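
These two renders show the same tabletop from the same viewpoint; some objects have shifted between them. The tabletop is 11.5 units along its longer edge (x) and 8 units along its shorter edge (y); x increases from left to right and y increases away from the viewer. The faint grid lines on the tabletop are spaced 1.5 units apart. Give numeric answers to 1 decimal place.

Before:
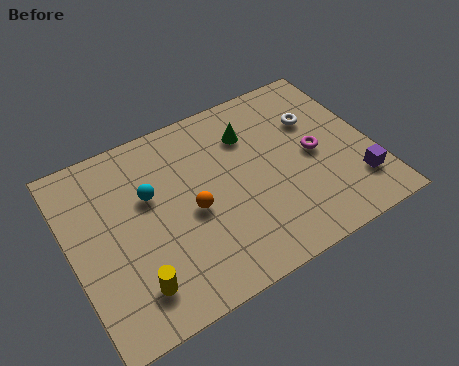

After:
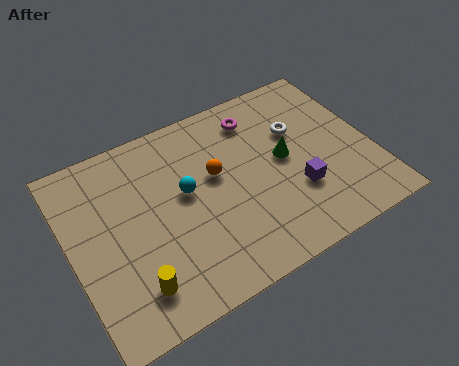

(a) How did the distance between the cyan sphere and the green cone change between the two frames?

-0.3

Before: roughly 4.1 units apart; after: 3.8. That's 0.3 units closer together.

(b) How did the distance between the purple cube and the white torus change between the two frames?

-1.0

Before: roughly 3.6 units apart; after: 2.6. That's 1.0 units closer together.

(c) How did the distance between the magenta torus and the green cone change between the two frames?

-0.6

Before: roughly 3.0 units apart; after: 2.4. That's 0.6 units closer together.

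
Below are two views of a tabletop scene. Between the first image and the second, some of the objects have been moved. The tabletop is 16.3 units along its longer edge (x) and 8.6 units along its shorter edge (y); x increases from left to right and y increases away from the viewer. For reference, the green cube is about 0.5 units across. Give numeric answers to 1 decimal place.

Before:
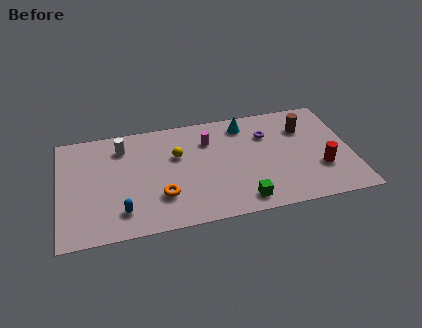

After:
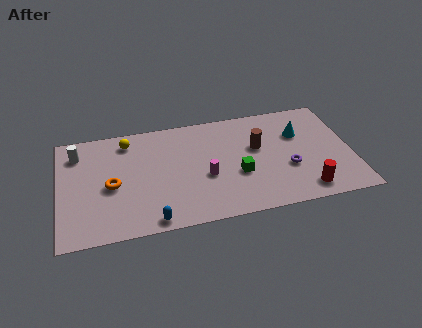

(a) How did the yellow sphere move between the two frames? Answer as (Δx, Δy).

(-2.7, 1.7)

The yellow sphere started near (6.6, 5.5) and ended near (3.9, 7.2).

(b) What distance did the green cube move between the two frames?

2.1

From (10.0, 1.2) to (9.9, 3.3), the green cube covered √(0.1² + 2.1²) ≈ 2.1 units.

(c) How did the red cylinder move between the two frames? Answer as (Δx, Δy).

(-1.0, -1.5)

From the two frames, the red cylinder sits at roughly (14.5, 2.8) before and (13.5, 1.3) after.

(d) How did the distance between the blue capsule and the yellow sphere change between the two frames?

+1.6

They were about 4.9 units apart before and 6.5 after — 1.6 units further apart.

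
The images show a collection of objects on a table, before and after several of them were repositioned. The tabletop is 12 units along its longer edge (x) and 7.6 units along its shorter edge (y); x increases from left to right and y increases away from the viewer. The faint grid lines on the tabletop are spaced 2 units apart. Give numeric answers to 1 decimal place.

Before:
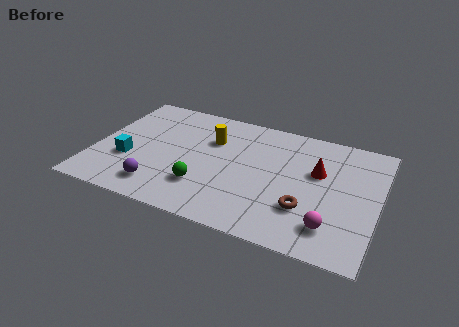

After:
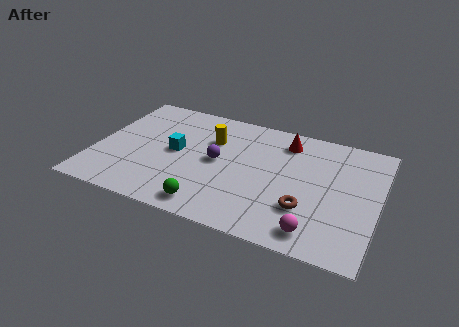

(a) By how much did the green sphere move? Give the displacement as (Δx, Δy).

(0.4, -1.1)

The green sphere was at about (4.8, 2.1) and moved to about (5.2, 1.0).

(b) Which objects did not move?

the brown torus and the yellow cylinder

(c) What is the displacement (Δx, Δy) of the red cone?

(-1.5, 1.5)

The red cone started near (9.4, 4.7) and ended near (7.9, 6.2).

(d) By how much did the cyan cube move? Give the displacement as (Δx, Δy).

(1.9, 1.2)

From the two frames, the cyan cube sits at roughly (1.5, 2.7) before and (3.4, 3.9) after.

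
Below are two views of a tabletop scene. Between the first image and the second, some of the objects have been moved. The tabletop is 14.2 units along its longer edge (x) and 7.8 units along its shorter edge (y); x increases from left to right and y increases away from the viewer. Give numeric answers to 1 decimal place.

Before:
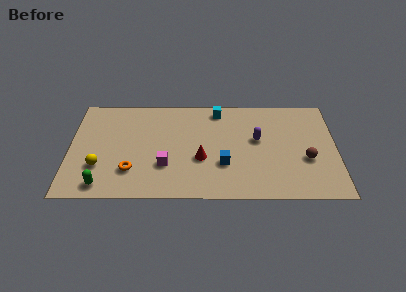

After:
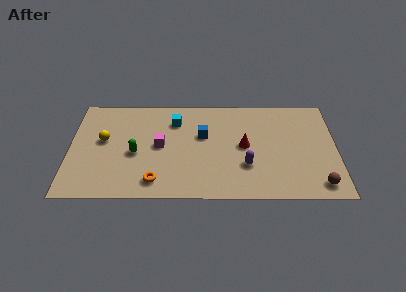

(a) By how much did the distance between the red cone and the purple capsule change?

-1.9

Before: roughly 3.4 units apart; after: 1.5. That's 1.9 units closer together.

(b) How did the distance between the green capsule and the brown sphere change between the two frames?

-1.0

The distance was about 11.0 in the first image and 10.0 in the second, so they moved 1.0 units closer together.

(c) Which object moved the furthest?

the green capsule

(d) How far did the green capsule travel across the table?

2.9

From (1.8, 1.0) to (3.5, 3.4), the green capsule covered √(1.7² + 2.4²) ≈ 2.9 units.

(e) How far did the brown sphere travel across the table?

2.0

The brown sphere moved from about (12.6, 3.0) to (13.2, 1.1), a distance of √(0.6² + 1.9²) ≈ 2.0.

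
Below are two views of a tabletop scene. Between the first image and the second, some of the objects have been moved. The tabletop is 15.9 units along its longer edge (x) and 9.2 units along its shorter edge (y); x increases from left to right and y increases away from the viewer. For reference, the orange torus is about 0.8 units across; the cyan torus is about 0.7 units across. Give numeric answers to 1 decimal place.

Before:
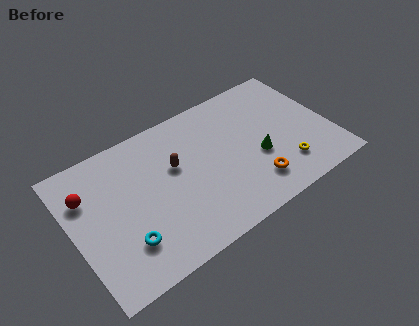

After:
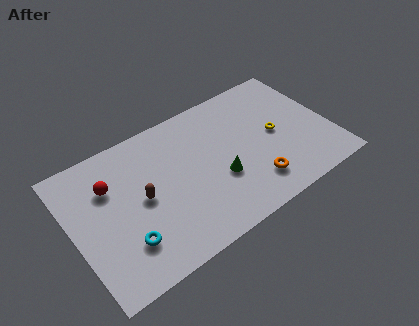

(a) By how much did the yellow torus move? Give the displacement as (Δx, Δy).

(-0.1, 2.5)

The yellow torus started near (12.7, 2.1) and ended near (12.6, 4.6).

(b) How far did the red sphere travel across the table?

1.4

From (1.1, 6.5) to (2.5, 6.4), the red sphere covered √(1.4² + 0.1²) ≈ 1.4 units.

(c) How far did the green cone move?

2.5

From (11.3, 3.6) to (8.8, 3.4), the green cone covered √(2.5² + 0.2²) ≈ 2.5 units.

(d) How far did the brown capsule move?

2.4

The brown capsule moved from about (6.4, 5.6) to (4.2, 4.6), a distance of √(2.2² + 1.0²) ≈ 2.4.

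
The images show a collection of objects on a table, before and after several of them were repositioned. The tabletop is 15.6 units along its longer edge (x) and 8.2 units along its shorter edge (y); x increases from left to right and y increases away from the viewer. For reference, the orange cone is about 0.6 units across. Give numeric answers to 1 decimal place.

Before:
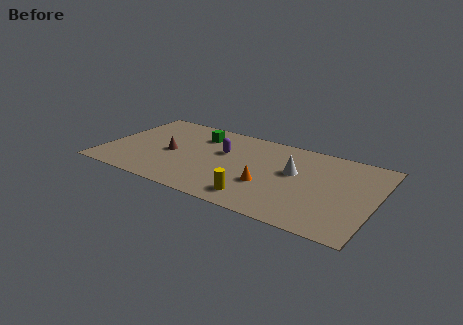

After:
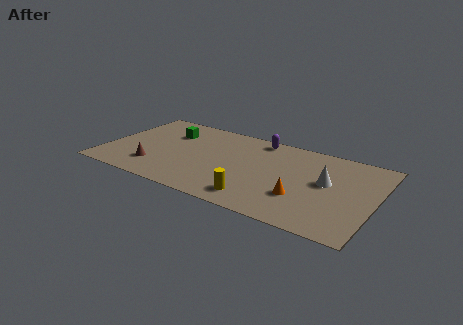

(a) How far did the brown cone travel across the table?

1.9

From (3.8, 3.8) to (3.1, 2.0), the brown cone covered √(0.7² + 1.8²) ≈ 1.9 units.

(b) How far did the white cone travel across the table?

1.9

The white cone moved from about (10.9, 4.8) to (12.8, 4.6), a distance of √(1.9² + 0.2²) ≈ 1.9.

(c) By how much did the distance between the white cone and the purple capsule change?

+0.9

The distance was about 4.2 in the first image and 5.1 in the second, so they moved 0.9 units further apart.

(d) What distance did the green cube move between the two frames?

1.7

From (5.1, 6.3) to (3.4, 5.9), the green cube covered √(1.7² + 0.4²) ≈ 1.7 units.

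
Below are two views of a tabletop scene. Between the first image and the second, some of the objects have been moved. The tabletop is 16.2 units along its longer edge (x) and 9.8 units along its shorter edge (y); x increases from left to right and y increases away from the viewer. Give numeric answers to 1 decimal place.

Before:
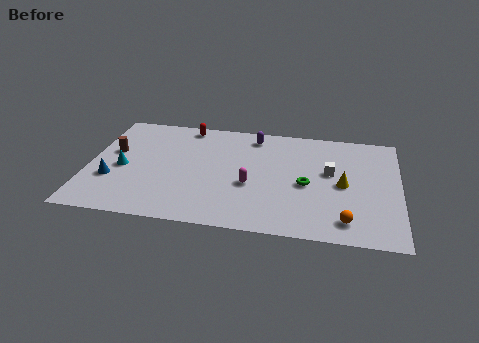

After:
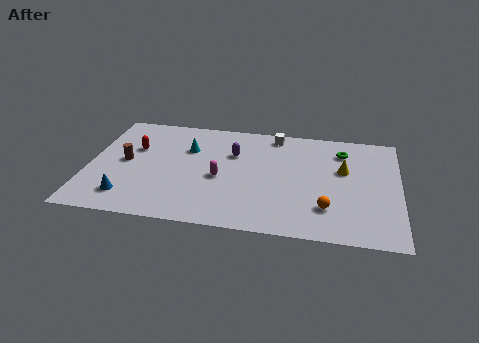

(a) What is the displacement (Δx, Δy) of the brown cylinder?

(0.7, -0.8)

From the two frames, the brown cylinder sits at roughly (1.2, 5.8) before and (1.9, 5.0) after.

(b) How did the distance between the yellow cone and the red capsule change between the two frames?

+1.7

The distance was about 9.3 in the first image and 11.0 in the second, so they moved 1.7 units further apart.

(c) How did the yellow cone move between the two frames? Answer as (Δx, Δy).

(0.0, 1.3)

The yellow cone started near (13.3, 4.7) and ended near (13.3, 6.0).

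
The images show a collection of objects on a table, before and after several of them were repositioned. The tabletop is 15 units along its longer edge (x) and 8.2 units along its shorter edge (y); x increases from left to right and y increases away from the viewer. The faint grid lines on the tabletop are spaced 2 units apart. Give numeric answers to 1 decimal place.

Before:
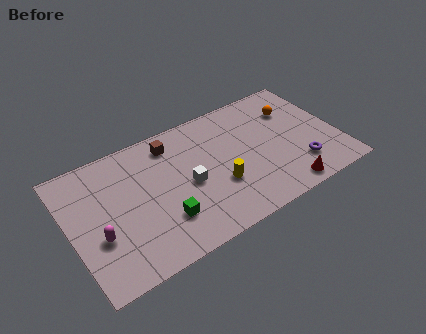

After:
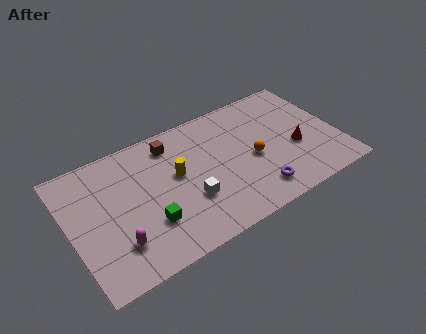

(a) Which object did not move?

the brown cube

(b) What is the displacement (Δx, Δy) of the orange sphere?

(-2.7, -2.2)

The orange sphere started near (12.9, 5.9) and ended near (10.2, 3.7).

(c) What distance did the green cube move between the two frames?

0.8

From (4.9, 2.3) to (4.1, 2.5), the green cube covered √(0.8² + 0.2²) ≈ 0.8 units.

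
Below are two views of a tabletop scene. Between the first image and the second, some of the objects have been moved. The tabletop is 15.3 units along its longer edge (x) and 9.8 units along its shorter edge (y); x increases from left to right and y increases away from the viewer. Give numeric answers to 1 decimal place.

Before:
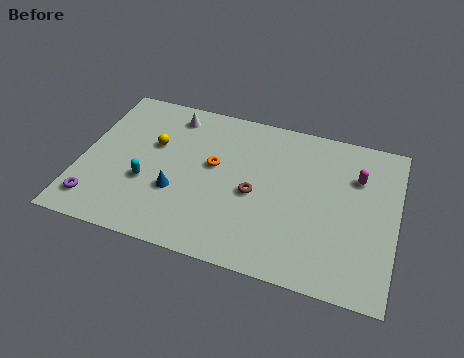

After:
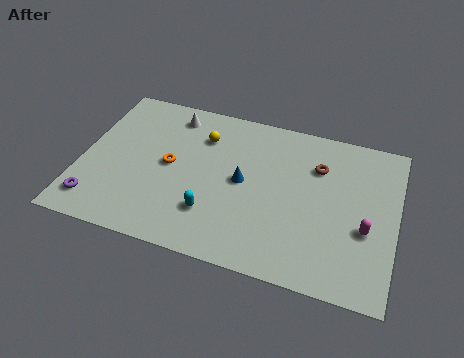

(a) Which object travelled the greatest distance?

the brown torus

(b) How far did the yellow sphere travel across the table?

2.6

The yellow sphere moved from about (3.4, 6.1) to (5.7, 7.3), a distance of √(2.3² + 1.2²) ≈ 2.6.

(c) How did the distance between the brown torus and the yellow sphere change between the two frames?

+0.3

They were about 5.4 units apart before and 5.7 after — 0.3 units further apart.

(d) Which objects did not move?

the purple torus and the white cone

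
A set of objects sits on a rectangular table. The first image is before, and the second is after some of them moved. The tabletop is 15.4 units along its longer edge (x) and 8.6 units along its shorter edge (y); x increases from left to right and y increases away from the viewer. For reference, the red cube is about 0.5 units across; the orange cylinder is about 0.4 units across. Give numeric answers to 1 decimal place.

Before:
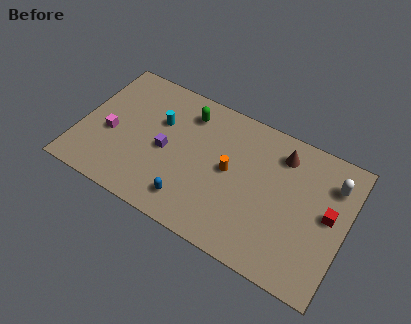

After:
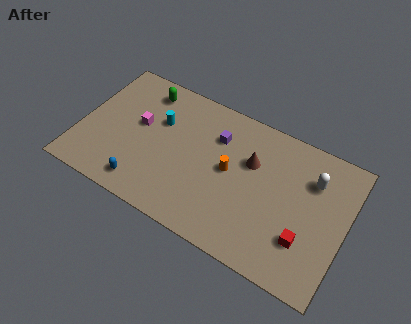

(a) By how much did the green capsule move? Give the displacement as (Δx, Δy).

(-2.6, 0.3)

From the two frames, the green capsule sits at roughly (5.9, 6.9) before and (3.3, 7.2) after.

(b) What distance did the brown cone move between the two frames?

2.1

The brown cone moved from about (11.4, 6.9) to (9.8, 5.6), a distance of √(1.6² + 1.3²) ≈ 2.1.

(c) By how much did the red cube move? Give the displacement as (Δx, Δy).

(-1.1, -2.1)

The red cube started near (14.4, 4.6) and ended near (13.3, 2.5).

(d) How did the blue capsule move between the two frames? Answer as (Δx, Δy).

(-2.7, -0.3)

The blue capsule started near (6.8, 1.6) and ended near (4.1, 1.3).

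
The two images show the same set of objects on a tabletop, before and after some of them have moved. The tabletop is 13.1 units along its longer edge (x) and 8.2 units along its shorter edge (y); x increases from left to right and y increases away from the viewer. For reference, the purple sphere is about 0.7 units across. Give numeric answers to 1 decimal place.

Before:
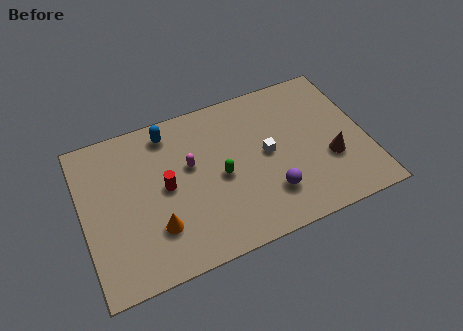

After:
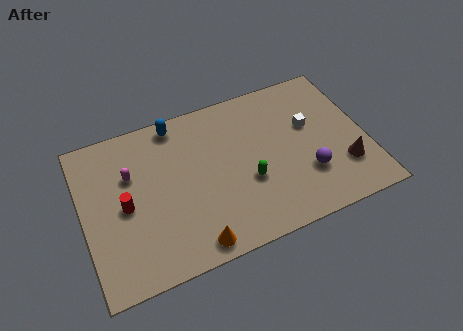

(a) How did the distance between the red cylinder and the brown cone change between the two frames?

+2.5

The distance was about 7.6 in the first image and 10.1 in the second, so they moved 2.5 units further apart.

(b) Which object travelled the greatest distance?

the magenta capsule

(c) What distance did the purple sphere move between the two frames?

1.8

The purple sphere moved from about (8.4, 2.1) to (10.2, 2.5), a distance of √(1.8² + 0.4²) ≈ 1.8.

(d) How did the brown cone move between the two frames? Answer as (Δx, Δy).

(0.6, -0.6)

From the two frames, the brown cone sits at roughly (11.3, 2.9) before and (11.9, 2.3) after.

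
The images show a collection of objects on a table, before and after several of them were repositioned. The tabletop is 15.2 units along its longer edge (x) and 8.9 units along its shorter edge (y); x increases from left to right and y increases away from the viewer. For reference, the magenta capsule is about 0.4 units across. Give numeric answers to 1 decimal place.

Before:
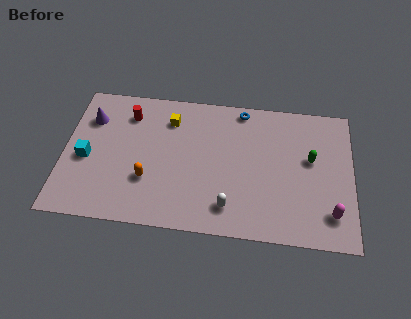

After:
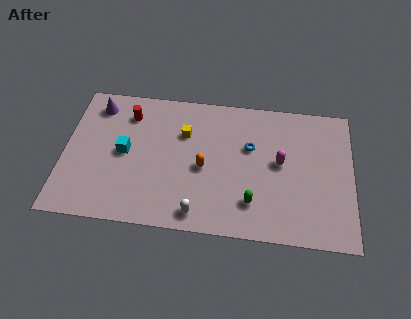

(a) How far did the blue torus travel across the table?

2.5

The blue torus was near (9.3, 8.0) before and (9.8, 5.6) after, so it travelled √(0.5² + 2.4²) ≈ 2.5 units.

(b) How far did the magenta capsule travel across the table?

4.0

From (14.1, 1.9) to (11.4, 4.8), the magenta capsule covered √(2.7² + 2.9²) ≈ 4.0 units.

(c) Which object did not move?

the red cylinder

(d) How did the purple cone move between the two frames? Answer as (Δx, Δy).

(0.3, 0.9)

The purple cone was at about (1.3, 6.5) and moved to about (1.6, 7.4).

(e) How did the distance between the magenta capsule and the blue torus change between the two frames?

-6.0

Before: roughly 7.8 units apart; after: 1.8. That's 6.0 units closer together.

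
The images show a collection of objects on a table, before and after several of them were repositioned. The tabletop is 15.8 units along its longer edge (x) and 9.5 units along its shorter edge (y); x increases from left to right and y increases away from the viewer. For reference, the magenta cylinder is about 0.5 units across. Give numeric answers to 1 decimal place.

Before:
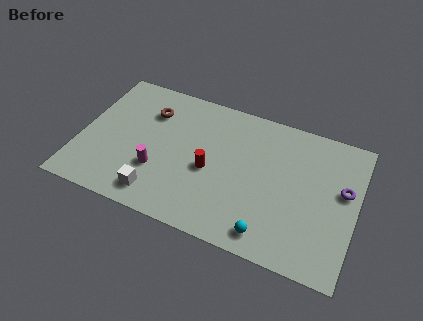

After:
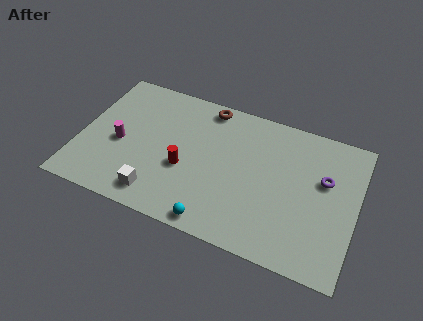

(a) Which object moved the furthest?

the brown torus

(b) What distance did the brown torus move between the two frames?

3.5

The brown torus moved from about (3.7, 7.0) to (6.9, 8.5), a distance of √(3.2² + 1.5²) ≈ 3.5.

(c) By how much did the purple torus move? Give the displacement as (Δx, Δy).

(-1.1, 0.3)

The purple torus was at about (15.0, 5.6) and moved to about (13.9, 5.9).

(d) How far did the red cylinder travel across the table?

1.5

From (7.5, 4.2) to (6.1, 3.8), the red cylinder covered √(1.4² + 0.4²) ≈ 1.5 units.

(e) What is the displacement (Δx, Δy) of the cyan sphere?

(-3.0, -0.4)

The cyan sphere started near (11.2, 1.3) and ended near (8.2, 0.9).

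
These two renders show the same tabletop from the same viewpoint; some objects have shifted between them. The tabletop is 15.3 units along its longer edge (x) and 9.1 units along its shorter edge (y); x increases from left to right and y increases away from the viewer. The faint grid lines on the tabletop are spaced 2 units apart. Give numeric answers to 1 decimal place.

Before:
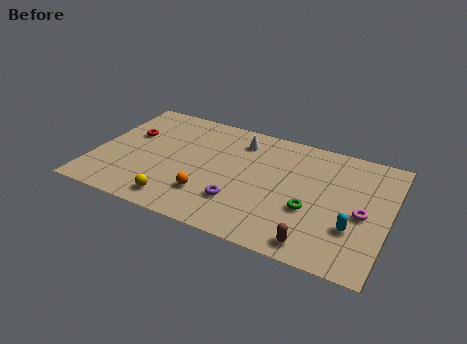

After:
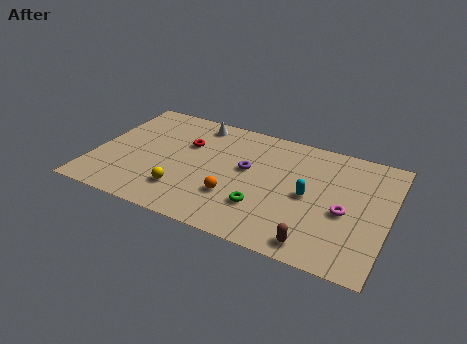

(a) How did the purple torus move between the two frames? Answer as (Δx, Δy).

(0.1, 2.7)

The purple torus was at about (7.8, 2.5) and moved to about (7.9, 5.2).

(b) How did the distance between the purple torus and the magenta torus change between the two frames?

-1.0

The distance was about 6.4 in the first image and 5.4 in the second, so they moved 1.0 units closer together.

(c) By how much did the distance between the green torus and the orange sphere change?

-3.8

They were about 5.3 units apart before and 1.5 after — 3.8 units closer together.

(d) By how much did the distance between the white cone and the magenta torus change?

+1.7

Before: roughly 7.4 units apart; after: 9.1. That's 1.7 units further apart.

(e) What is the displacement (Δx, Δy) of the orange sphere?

(1.3, 0.4)

From the two frames, the orange sphere sits at roughly (6.2, 2.4) before and (7.5, 2.8) after.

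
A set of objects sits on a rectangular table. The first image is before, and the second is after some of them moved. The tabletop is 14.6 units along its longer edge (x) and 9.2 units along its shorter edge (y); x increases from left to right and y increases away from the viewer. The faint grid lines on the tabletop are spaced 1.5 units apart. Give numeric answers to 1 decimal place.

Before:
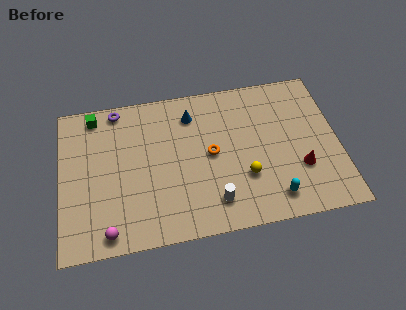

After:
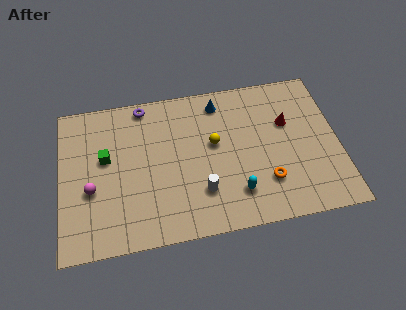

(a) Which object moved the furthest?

the orange torus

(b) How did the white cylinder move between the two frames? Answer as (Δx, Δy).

(-0.6, 0.7)

The white cylinder was at about (7.9, 1.8) and moved to about (7.3, 2.5).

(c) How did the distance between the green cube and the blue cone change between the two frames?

+1.4

The distance was about 5.2 in the first image and 6.6 in the second, so they moved 1.4 units further apart.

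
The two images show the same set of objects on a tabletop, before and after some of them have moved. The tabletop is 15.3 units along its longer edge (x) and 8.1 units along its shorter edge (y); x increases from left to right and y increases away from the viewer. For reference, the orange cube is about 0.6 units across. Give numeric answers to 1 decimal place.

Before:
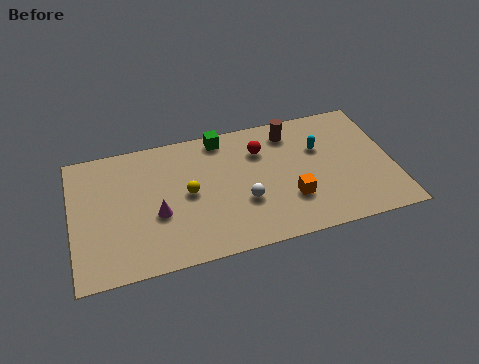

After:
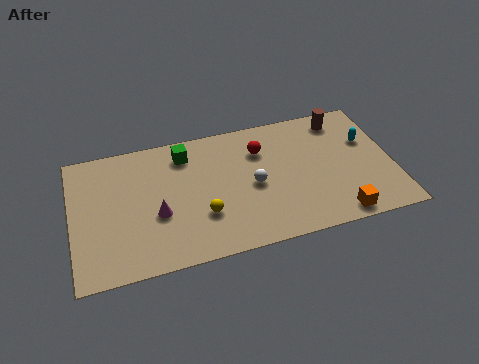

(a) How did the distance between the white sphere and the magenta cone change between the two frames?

+0.5

They were about 4.1 units apart before and 4.6 after — 0.5 units further apart.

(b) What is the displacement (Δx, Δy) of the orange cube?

(2.1, -1.6)

The orange cube started near (10.3, 2.5) and ended near (12.4, 0.9).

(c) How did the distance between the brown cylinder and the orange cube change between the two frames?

+1.8

The distance was about 4.2 in the first image and 6.0 in the second, so they moved 1.8 units further apart.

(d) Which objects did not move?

the red sphere and the magenta cone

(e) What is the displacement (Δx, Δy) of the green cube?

(-1.8, -0.6)

From the two frames, the green cube sits at roughly (7.3, 7.2) before and (5.5, 6.6) after.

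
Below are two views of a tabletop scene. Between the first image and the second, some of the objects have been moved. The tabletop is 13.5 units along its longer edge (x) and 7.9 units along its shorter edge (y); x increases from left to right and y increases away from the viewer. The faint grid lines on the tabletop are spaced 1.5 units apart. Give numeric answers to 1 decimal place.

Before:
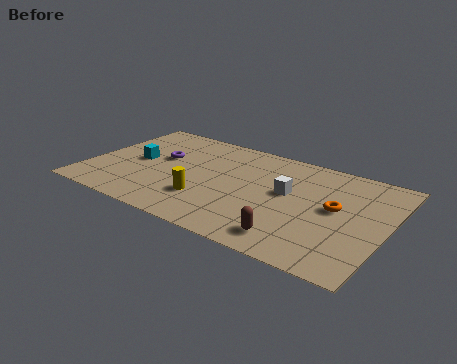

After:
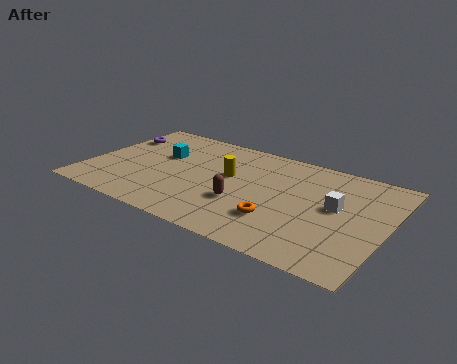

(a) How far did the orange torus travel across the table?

3.0

The orange torus moved from about (11.2, 4.3) to (8.9, 2.3), a distance of √(2.3² + 2.0²) ≈ 3.0.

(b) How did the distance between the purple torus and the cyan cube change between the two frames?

+1.2

They were about 1.2 units apart before and 2.4 after — 1.2 units further apart.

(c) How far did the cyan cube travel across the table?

1.3

The cyan cube was near (2.1, 4.0) before and (3.1, 4.9) after, so it travelled √(1.0² + 0.9²) ≈ 1.3 units.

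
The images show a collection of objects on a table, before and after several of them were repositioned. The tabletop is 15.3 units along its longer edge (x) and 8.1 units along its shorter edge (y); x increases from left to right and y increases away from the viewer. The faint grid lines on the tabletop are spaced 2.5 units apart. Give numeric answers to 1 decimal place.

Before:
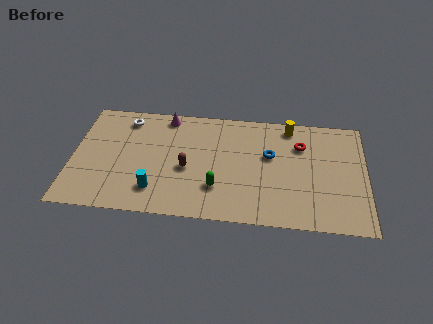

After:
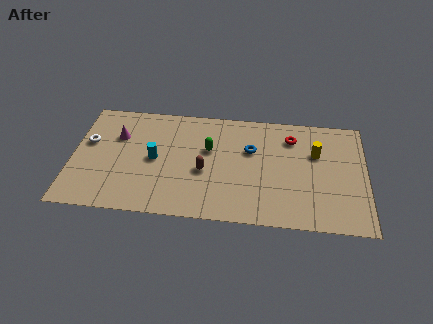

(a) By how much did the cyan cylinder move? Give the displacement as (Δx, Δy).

(-0.1, 2.2)

From the two frames, the cyan cylinder sits at roughly (4.4, 1.8) before and (4.3, 4.0) after.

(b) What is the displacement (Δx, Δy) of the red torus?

(-0.5, 0.5)

From the two frames, the red torus sits at roughly (11.9, 5.8) before and (11.4, 6.3) after.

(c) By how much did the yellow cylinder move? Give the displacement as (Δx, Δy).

(1.4, -1.8)

From the two frames, the yellow cylinder sits at roughly (11.3, 7.1) before and (12.7, 5.3) after.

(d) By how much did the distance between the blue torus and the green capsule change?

-1.5

Before: roughly 3.7 units apart; after: 2.2. That's 1.5 units closer together.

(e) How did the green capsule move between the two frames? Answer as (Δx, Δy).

(-0.5, 2.7)

The green capsule started near (7.6, 2.3) and ended near (7.1, 5.0).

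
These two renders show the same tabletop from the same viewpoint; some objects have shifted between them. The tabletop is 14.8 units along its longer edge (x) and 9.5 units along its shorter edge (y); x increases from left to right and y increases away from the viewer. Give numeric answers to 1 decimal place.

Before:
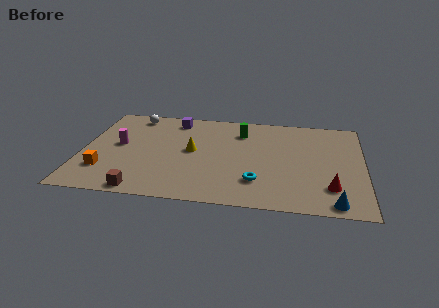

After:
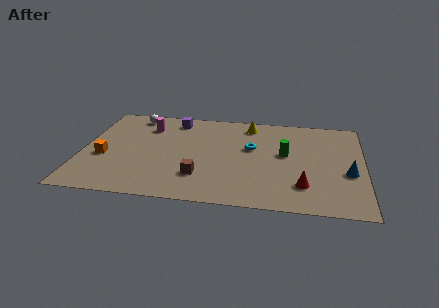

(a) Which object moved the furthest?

the yellow cone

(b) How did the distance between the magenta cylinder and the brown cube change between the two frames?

+1.0

They were about 4.6 units apart before and 5.6 after — 1.0 units further apart.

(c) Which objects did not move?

the purple cube and the white sphere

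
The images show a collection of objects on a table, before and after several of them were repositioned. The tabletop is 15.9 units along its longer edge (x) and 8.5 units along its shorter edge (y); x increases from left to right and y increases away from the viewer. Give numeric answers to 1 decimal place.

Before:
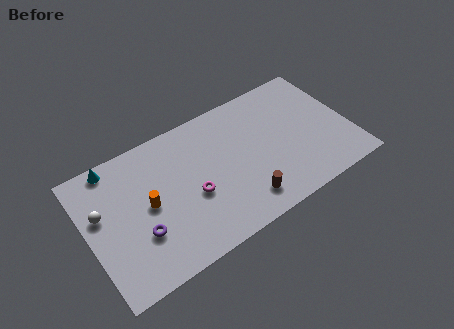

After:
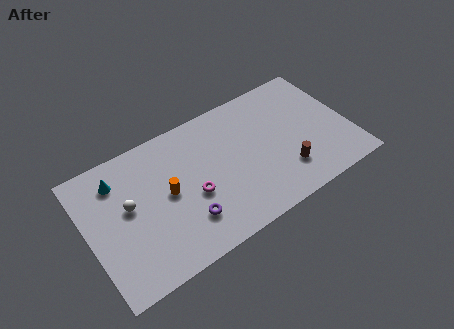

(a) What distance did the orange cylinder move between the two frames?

1.2

The orange cylinder moved from about (3.6, 4.3) to (4.8, 4.4), a distance of √(1.2² + 0.1²) ≈ 1.2.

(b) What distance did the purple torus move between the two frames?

2.8

The purple torus was near (2.9, 2.8) before and (5.6, 2.2) after, so it travelled √(2.7² + 0.6²) ≈ 2.8 units.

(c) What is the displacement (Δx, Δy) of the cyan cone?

(0.1, -1.0)

The cyan cone started near (2.0, 7.7) and ended near (2.1, 6.7).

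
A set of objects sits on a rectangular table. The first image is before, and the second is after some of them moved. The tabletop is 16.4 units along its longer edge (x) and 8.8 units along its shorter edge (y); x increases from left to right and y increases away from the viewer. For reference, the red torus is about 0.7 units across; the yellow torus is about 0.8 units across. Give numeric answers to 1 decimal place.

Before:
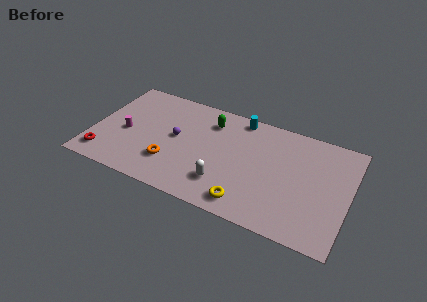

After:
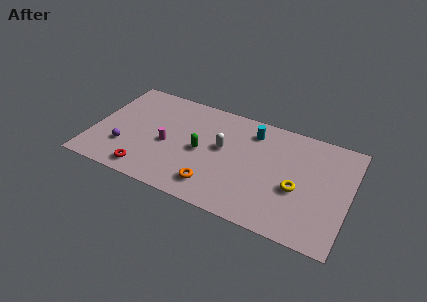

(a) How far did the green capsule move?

2.7

From (7.3, 6.9) to (7.0, 4.2), the green capsule covered √(0.3² + 2.7²) ≈ 2.7 units.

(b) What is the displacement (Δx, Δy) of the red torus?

(2.8, -0.3)

The red torus was at about (1.0, 1.5) and moved to about (3.8, 1.2).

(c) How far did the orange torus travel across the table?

3.0

The orange torus was near (5.2, 2.5) before and (8.1, 1.7) after, so it travelled √(2.9² + 0.8²) ≈ 3.0 units.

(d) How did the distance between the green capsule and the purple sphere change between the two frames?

+2.1

They were about 3.0 units apart before and 5.1 after — 2.1 units further apart.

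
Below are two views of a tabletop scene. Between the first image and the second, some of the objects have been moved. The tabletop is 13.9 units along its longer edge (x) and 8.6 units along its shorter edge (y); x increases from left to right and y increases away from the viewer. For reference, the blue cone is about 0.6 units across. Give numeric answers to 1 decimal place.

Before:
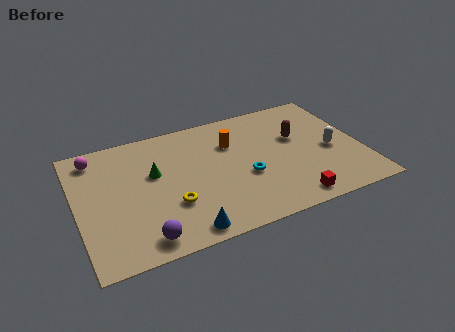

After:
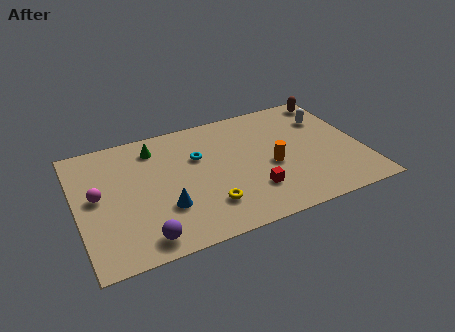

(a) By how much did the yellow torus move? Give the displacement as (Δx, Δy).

(1.7, -0.7)

The yellow torus started near (4.4, 2.8) and ended near (6.1, 2.1).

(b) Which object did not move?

the purple sphere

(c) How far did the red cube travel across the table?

2.1

The red cube was near (10.0, 1.0) before and (8.3, 2.3) after, so it travelled √(1.7² + 1.3²) ≈ 2.1 units.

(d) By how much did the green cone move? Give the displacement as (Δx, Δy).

(0.2, 1.8)

The green cone started near (3.8, 5.2) and ended near (4.0, 7.0).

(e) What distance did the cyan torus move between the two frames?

3.0

The cyan torus moved from about (8.1, 3.4) to (6.0, 5.6), a distance of √(2.1² + 2.2²) ≈ 3.0.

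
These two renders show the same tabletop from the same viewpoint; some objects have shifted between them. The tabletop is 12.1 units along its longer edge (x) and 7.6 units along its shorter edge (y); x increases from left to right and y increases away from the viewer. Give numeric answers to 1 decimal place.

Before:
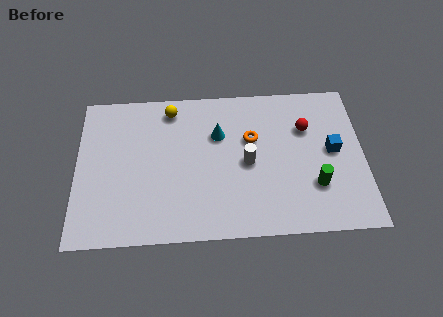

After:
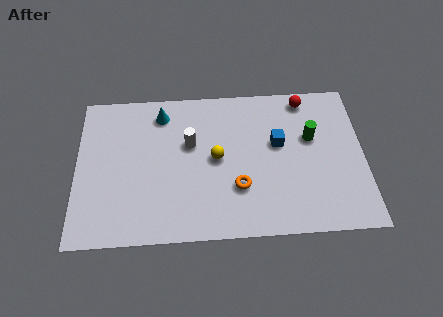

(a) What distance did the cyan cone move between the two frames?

2.7

The cyan cone was near (6.0, 5.1) before and (3.6, 6.3) after, so it travelled √(2.4² + 1.2²) ≈ 2.7 units.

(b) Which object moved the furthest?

the yellow sphere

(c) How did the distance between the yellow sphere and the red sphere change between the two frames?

-1.1

They were about 5.8 units apart before and 4.7 after — 1.1 units closer together.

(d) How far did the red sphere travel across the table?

1.5

The red sphere moved from about (9.7, 5.2) to (9.7, 6.7), a distance of √(0.0² + 1.5²) ≈ 1.5.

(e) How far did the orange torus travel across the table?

2.5

From (7.4, 4.8) to (6.8, 2.4), the orange torus covered √(0.6² + 2.4²) ≈ 2.5 units.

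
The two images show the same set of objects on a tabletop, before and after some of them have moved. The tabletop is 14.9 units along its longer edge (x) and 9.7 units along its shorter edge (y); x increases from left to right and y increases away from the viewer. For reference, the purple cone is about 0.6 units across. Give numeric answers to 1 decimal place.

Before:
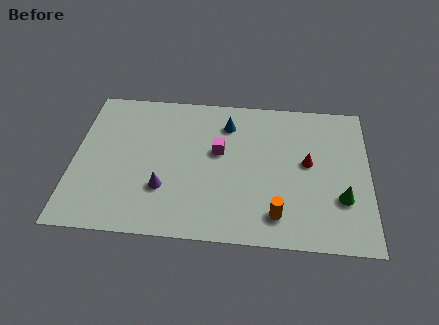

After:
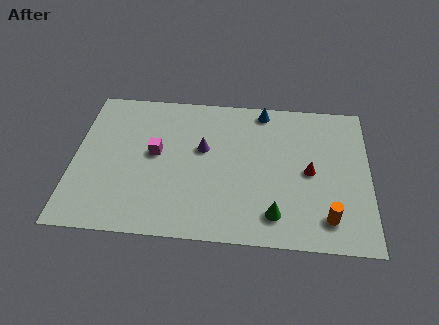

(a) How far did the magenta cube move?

3.2

The magenta cube was near (7.3, 5.7) before and (4.1, 5.3) after, so it travelled √(3.2² + 0.4²) ≈ 3.2 units.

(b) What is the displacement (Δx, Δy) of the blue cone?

(1.8, 1.1)

From the two frames, the blue cone sits at roughly (7.7, 7.6) before and (9.5, 8.7) after.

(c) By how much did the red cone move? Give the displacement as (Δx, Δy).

(0.1, -0.6)

The red cone started near (11.8, 5.3) and ended near (11.9, 4.7).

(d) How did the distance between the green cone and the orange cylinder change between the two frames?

-0.9

They were about 3.5 units apart before and 2.6 after — 0.9 units closer together.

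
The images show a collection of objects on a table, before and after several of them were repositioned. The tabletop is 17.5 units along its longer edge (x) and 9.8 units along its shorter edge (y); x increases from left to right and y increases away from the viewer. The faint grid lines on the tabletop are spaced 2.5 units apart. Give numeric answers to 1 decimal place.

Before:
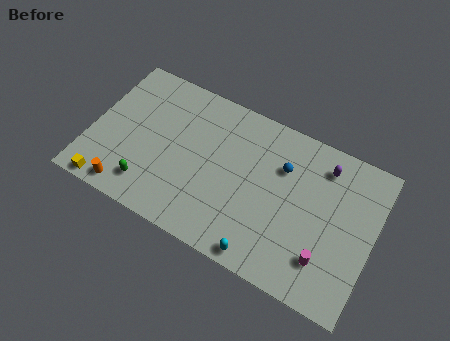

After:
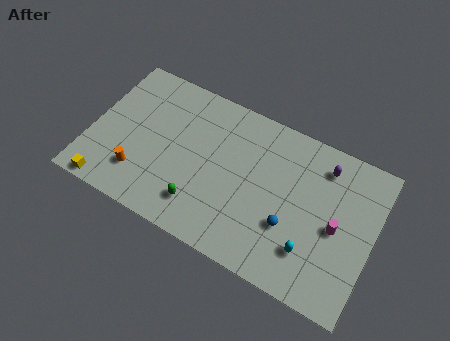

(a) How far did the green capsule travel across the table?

3.2

The green capsule moved from about (4.0, 1.9) to (7.2, 2.1), a distance of √(3.2² + 0.2²) ≈ 3.2.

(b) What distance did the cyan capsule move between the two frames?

3.1

The cyan capsule moved from about (11.3, 0.9) to (14.0, 2.5), a distance of √(2.7² + 1.6²) ≈ 3.1.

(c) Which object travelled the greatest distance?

the blue sphere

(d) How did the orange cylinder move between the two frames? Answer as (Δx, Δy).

(0.5, 1.3)

The orange cylinder started near (2.8, 1.1) and ended near (3.3, 2.4).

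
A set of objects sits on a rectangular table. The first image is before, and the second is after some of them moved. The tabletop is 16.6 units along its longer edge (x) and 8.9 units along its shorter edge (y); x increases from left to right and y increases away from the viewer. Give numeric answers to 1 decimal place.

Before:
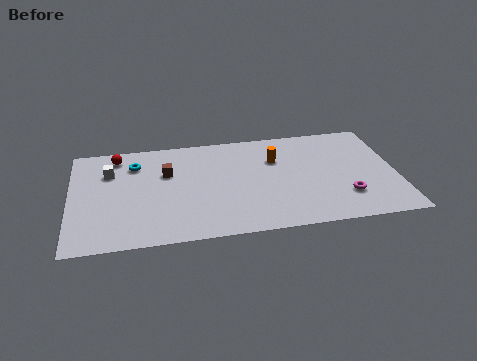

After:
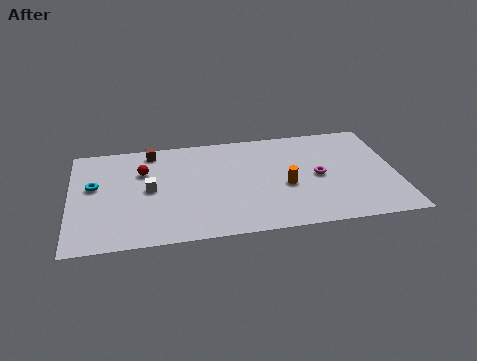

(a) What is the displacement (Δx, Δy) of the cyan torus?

(-2.1, -1.6)

From the two frames, the cyan torus sits at roughly (3.3, 6.8) before and (1.2, 5.2) after.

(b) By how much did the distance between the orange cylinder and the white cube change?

-1.6

Before: roughly 8.5 units apart; after: 6.9. That's 1.6 units closer together.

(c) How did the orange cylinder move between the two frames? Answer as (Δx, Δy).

(0.4, -2.4)

The orange cylinder was at about (10.5, 6.1) and moved to about (10.9, 3.7).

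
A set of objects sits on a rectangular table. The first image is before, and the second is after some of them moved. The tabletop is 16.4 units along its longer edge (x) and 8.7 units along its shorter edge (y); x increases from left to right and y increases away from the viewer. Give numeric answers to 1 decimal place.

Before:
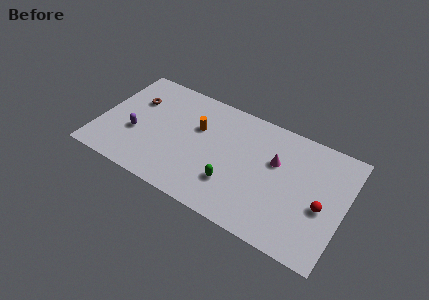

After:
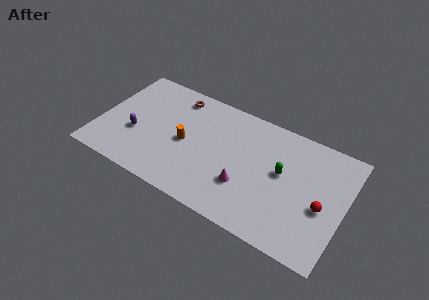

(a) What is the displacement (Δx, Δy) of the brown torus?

(2.6, 1.5)

The brown torus was at about (2.1, 5.9) and moved to about (4.7, 7.4).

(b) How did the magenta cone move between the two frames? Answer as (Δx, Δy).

(-1.7, -2.7)

The magenta cone started near (11.7, 5.5) and ended near (10.0, 2.8).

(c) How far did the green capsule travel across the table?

3.8

The green capsule was near (9.2, 2.5) before and (12.2, 4.9) after, so it travelled √(3.0² + 2.4²) ≈ 3.8 units.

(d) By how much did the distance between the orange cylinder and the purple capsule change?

-1.1

Before: roughly 4.5 units apart; after: 3.4. That's 1.1 units closer together.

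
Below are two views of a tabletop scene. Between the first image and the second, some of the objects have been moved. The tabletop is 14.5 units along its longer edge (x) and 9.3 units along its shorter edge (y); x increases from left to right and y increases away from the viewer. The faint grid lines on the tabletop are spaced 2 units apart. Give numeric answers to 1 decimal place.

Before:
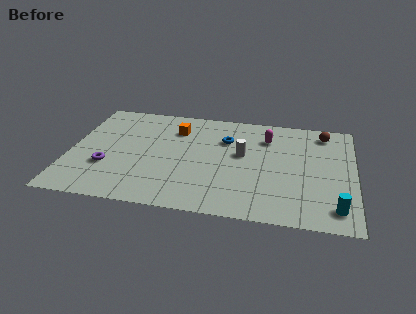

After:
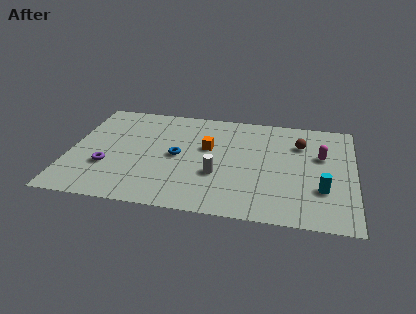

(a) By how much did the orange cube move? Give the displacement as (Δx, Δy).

(1.7, -1.4)

The orange cube was at about (5.3, 7.0) and moved to about (7.0, 5.6).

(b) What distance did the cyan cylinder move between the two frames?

1.6

From (13.6, 1.5) to (12.9, 2.9), the cyan cylinder covered √(0.7² + 1.4²) ≈ 1.6 units.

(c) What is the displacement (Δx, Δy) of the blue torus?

(-2.4, -1.9)

The blue torus started near (7.9, 6.5) and ended near (5.5, 4.6).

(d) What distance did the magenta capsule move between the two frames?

3.0

From (10.0, 7.0) to (12.8, 5.8), the magenta capsule covered √(2.8² + 1.2²) ≈ 3.0 units.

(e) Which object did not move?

the purple torus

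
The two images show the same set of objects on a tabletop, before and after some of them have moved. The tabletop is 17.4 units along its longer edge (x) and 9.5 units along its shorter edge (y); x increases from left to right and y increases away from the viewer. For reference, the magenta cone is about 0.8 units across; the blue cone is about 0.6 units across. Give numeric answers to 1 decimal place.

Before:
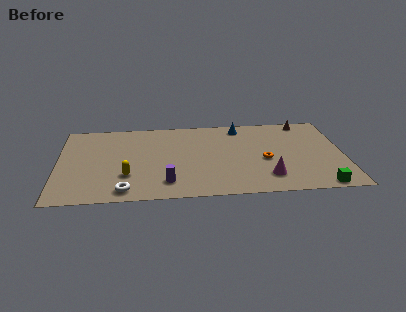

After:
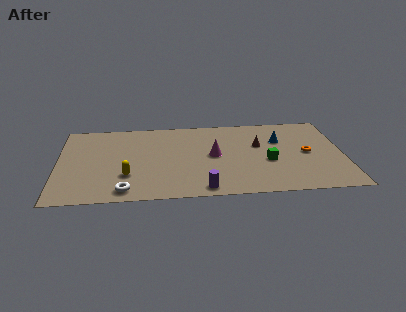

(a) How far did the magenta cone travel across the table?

4.3

The magenta cone was near (12.7, 2.1) before and (9.5, 4.9) after, so it travelled √(3.2² + 2.8²) ≈ 4.3 units.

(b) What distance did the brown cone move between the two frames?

3.9

The brown cone was near (15.2, 8.5) before and (12.3, 5.9) after, so it travelled √(2.9² + 2.6²) ≈ 3.9 units.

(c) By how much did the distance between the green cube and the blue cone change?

-6.1

Before: roughly 8.7 units apart; after: 2.6. That's 6.1 units closer together.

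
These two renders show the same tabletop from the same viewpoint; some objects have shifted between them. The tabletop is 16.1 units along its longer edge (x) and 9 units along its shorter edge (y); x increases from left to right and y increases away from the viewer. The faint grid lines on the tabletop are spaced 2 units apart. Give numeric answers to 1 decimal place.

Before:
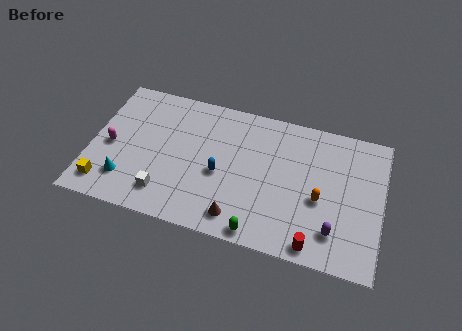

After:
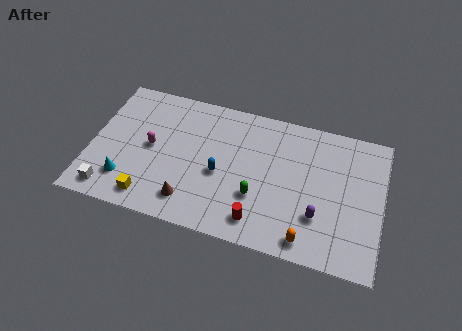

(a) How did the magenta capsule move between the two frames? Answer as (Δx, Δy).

(2.2, 0.5)

The magenta capsule started near (1.1, 4.1) and ended near (3.3, 4.6).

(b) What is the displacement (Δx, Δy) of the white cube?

(-3.0, -0.6)

The white cube was at about (4.3, 1.8) and moved to about (1.3, 1.2).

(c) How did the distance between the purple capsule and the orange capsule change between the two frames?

-0.3

The distance was about 2.0 in the first image and 1.7 in the second, so they moved 0.3 units closer together.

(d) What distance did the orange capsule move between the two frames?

2.7

From (12.7, 3.8) to (12.2, 1.1), the orange capsule covered √(0.5² + 2.7²) ≈ 2.7 units.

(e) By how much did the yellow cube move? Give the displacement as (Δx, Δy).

(2.5, -0.2)

The yellow cube started near (1.0, 1.5) and ended near (3.5, 1.3).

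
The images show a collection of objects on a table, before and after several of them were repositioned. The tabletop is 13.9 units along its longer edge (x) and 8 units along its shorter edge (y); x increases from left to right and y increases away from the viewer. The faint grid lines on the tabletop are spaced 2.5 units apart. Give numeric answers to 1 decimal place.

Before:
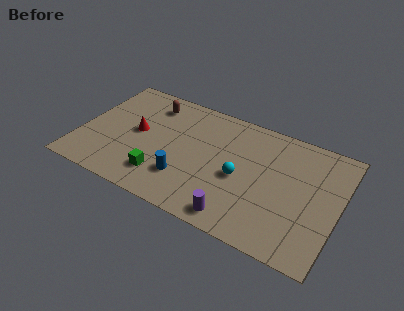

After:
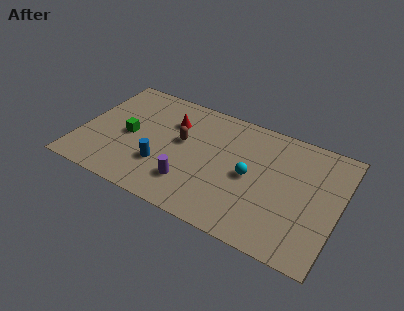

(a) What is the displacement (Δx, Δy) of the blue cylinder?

(-1.3, 0.3)

The blue cylinder was at about (5.9, 2.2) and moved to about (4.6, 2.5).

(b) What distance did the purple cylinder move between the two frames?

2.9

From (8.9, 1.0) to (6.2, 2.0), the purple cylinder covered √(2.7² + 1.0²) ≈ 2.9 units.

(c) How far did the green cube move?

2.9

From (4.7, 1.8) to (2.6, 3.8), the green cube covered √(2.1² + 2.0²) ≈ 2.9 units.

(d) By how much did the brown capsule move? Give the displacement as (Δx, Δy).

(2.0, -1.9)

The brown capsule was at about (3.4, 6.5) and moved to about (5.4, 4.6).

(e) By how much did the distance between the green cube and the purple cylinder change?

-0.3

The distance was about 4.3 in the first image and 4.0 in the second, so they moved 0.3 units closer together.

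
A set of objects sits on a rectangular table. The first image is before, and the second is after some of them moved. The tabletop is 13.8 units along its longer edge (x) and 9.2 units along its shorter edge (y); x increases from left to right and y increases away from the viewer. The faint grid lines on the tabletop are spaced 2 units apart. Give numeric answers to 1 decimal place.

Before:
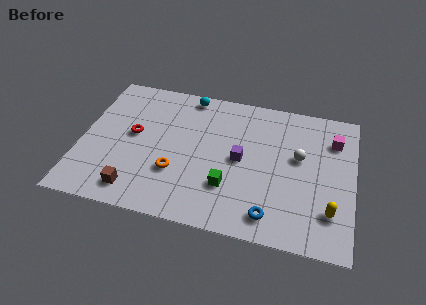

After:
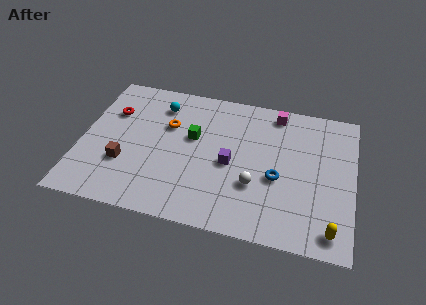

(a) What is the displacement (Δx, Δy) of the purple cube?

(-0.5, -0.4)

The purple cube was at about (8.1, 4.6) and moved to about (7.6, 4.2).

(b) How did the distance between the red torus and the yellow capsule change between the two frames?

+2.0

The distance was about 10.5 in the first image and 12.5 in the second, so they moved 2.0 units further apart.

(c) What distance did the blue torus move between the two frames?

2.4

The blue torus was near (9.8, 1.4) before and (10.0, 3.8) after, so it travelled √(0.2² + 2.4²) ≈ 2.4 units.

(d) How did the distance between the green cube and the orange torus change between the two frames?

-1.3

They were about 2.7 units apart before and 1.4 after — 1.3 units closer together.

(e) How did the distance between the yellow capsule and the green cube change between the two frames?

+3.3

The distance was about 5.1 in the first image and 8.4 in the second, so they moved 3.3 units further apart.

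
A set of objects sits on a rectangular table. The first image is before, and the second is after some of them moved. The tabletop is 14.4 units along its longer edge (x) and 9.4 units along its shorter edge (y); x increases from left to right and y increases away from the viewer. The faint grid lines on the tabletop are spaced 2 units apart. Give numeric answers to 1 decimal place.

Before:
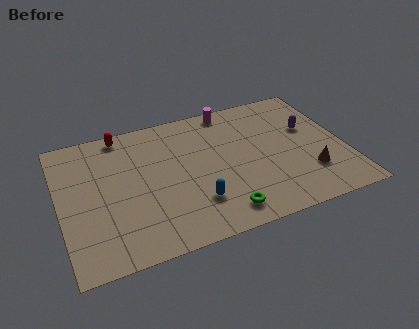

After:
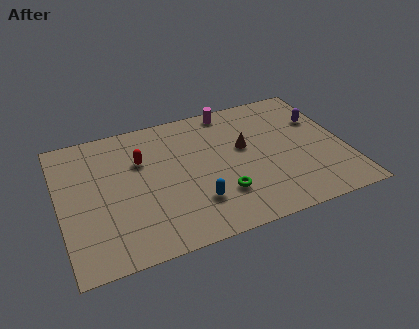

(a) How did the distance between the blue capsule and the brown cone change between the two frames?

-1.7

They were about 5.8 units apart before and 4.1 after — 1.7 units closer together.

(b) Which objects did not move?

the blue capsule and the magenta cylinder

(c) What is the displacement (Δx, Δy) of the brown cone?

(-3.0, 2.9)

The brown cone was at about (12.4, 2.6) and moved to about (9.4, 5.5).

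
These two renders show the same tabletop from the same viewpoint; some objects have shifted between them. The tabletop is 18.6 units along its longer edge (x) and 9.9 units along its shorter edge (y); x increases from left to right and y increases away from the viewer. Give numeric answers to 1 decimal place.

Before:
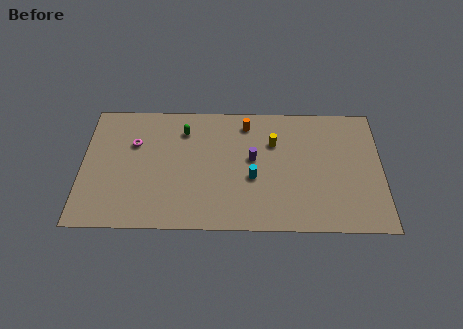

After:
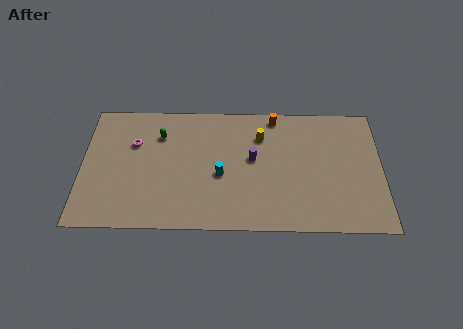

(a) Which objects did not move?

the purple cylinder and the magenta torus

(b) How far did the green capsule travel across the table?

1.6

The green capsule moved from about (6.3, 7.7) to (4.8, 7.3), a distance of √(1.5² + 0.4²) ≈ 1.6.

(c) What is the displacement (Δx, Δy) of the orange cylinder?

(1.8, 0.6)

From the two frames, the orange cylinder sits at roughly (10.2, 8.3) before and (12.0, 8.9) after.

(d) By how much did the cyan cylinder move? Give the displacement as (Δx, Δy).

(-2.0, 0.2)

The cyan cylinder started near (10.6, 4.0) and ended near (8.6, 4.2).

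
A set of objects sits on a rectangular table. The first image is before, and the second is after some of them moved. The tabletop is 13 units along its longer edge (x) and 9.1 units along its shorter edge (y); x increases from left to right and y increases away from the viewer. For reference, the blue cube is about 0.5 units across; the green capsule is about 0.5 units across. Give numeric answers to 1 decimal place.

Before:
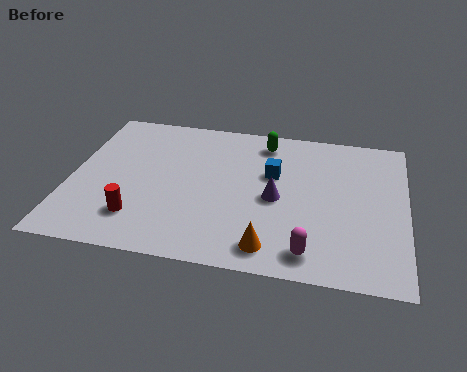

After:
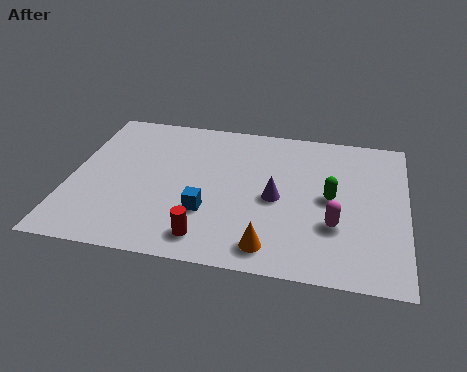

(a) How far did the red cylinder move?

2.8

From (2.8, 2.1) to (5.5, 1.4), the red cylinder covered √(2.7² + 0.7²) ≈ 2.8 units.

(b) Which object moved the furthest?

the green capsule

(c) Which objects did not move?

the orange cone and the purple cone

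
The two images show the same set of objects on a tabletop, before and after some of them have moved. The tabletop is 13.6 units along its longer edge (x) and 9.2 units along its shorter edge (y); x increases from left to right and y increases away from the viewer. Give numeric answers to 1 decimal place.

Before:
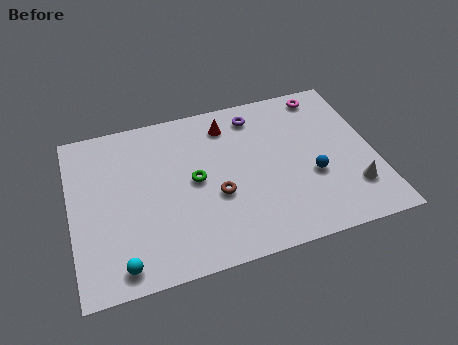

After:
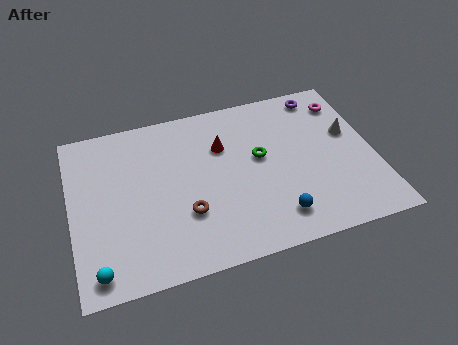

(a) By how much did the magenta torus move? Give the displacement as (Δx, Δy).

(0.9, -0.7)

From the two frames, the magenta torus sits at roughly (11.7, 8.1) before and (12.6, 7.4) after.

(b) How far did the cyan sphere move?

1.0

The cyan sphere moved from about (2.0, 1.1) to (1.0, 1.1), a distance of √(1.0² + 0.0²) ≈ 1.0.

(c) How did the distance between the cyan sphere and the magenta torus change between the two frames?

+1.2

Before: roughly 12.0 units apart; after: 13.2. That's 1.2 units further apart.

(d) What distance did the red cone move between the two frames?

1.2

The red cone moved from about (7.2, 7.5) to (6.9, 6.3), a distance of √(0.3² + 1.2²) ≈ 1.2.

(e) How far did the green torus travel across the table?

3.0

The green torus moved from about (5.5, 4.7) to (8.5, 5.2), a distance of √(3.0² + 0.5²) ≈ 3.0.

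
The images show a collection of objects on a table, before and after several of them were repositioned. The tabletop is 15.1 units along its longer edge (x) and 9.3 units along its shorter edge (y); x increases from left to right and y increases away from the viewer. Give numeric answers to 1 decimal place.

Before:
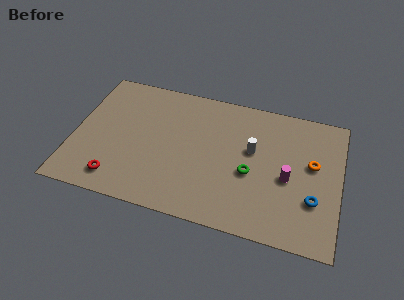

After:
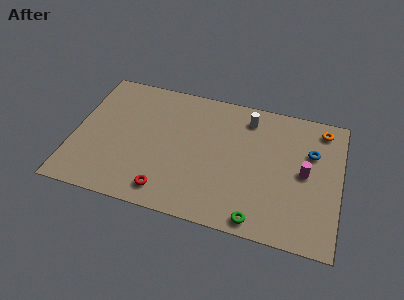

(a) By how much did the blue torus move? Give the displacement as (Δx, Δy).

(-0.3, 3.2)

The blue torus started near (13.7, 3.0) and ended near (13.4, 6.2).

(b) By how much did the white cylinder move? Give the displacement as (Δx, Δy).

(-0.4, 2.2)

From the two frames, the white cylinder sits at roughly (10.1, 5.5) before and (9.7, 7.7) after.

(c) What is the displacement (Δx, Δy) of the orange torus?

(0.4, 2.6)

The orange torus started near (13.5, 5.4) and ended near (13.9, 8.0).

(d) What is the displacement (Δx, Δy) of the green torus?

(0.6, -3.0)

The green torus started near (10.1, 3.9) and ended near (10.7, 0.9).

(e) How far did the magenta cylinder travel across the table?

1.1

The magenta cylinder moved from about (12.2, 4.1) to (13.1, 4.7), a distance of √(0.9² + 0.6²) ≈ 1.1.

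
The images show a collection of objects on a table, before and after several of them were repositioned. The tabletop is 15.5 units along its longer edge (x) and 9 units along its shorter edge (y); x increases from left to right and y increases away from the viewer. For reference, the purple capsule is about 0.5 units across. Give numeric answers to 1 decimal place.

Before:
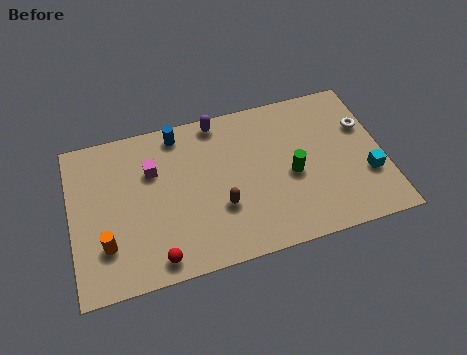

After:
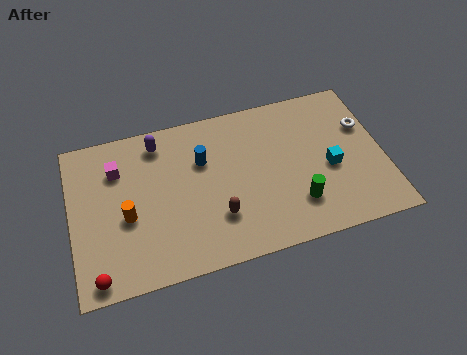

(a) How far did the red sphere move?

2.9

The red sphere moved from about (4.0, 1.1) to (1.1, 0.9), a distance of √(2.9² + 0.2²) ≈ 2.9.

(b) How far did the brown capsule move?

0.5

The brown capsule was near (7.3, 3.1) before and (7.1, 2.6) after, so it travelled √(0.2² + 0.5²) ≈ 0.5 units.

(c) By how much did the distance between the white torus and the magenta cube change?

+1.7

They were about 10.6 units apart before and 12.3 after — 1.7 units further apart.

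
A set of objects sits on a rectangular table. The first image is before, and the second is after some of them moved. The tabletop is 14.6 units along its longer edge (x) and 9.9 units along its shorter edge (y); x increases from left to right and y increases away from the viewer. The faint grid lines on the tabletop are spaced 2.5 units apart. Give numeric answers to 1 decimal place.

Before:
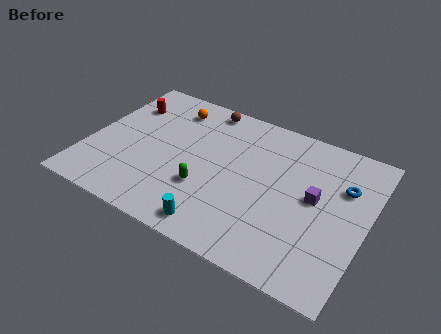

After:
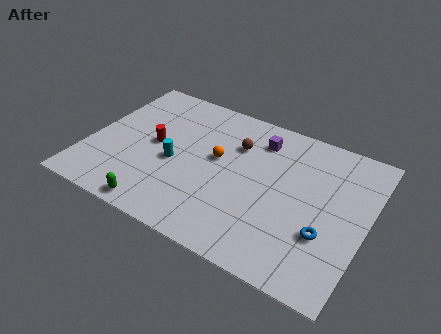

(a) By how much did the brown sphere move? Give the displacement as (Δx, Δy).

(2.0, -1.9)

The brown sphere started near (5.5, 8.9) and ended near (7.5, 7.0).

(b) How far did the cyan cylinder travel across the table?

4.2

The cyan cylinder moved from about (7.4, 1.2) to (4.6, 4.3), a distance of √(2.8² + 3.1²) ≈ 4.2.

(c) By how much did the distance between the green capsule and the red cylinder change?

-2.1

They were about 6.4 units apart before and 4.3 after — 2.1 units closer together.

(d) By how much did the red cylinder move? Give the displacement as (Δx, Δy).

(2.0, -2.2)

The red cylinder was at about (1.4, 7.3) and moved to about (3.4, 5.1).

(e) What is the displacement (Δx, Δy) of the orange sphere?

(2.9, -2.5)

The orange sphere was at about (3.8, 8.1) and moved to about (6.7, 5.6).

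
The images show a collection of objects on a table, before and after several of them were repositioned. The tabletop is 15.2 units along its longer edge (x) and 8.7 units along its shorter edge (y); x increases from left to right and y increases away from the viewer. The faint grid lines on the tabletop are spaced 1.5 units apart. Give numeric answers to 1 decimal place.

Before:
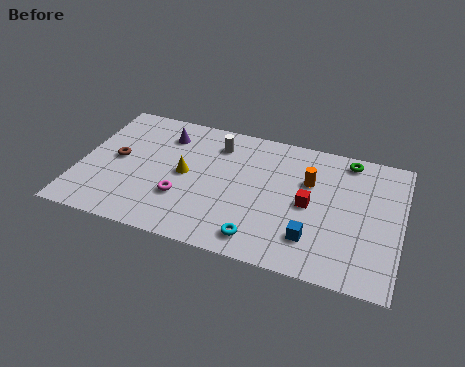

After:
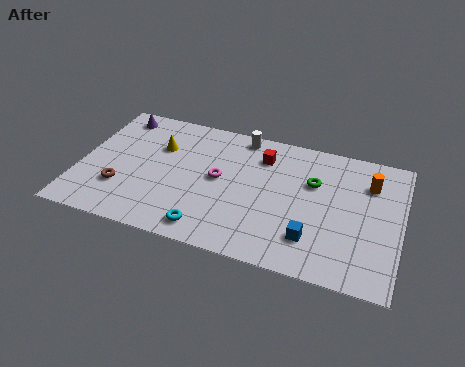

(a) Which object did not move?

the blue cube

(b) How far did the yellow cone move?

2.1

The yellow cone moved from about (5.0, 4.4) to (3.6, 5.9), a distance of √(1.4² + 1.5²) ≈ 2.1.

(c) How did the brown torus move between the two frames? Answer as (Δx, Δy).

(0.4, -1.9)

The brown torus was at about (1.7, 4.5) and moved to about (2.1, 2.6).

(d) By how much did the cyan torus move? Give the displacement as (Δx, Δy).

(-2.4, -0.1)

The cyan torus was at about (8.8, 1.3) and moved to about (6.4, 1.2).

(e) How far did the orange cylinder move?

2.9

From (10.8, 5.7) to (13.6, 6.4), the orange cylinder covered √(2.8² + 0.7²) ≈ 2.9 units.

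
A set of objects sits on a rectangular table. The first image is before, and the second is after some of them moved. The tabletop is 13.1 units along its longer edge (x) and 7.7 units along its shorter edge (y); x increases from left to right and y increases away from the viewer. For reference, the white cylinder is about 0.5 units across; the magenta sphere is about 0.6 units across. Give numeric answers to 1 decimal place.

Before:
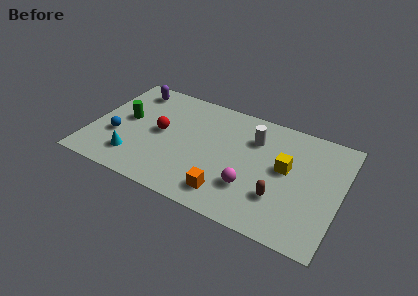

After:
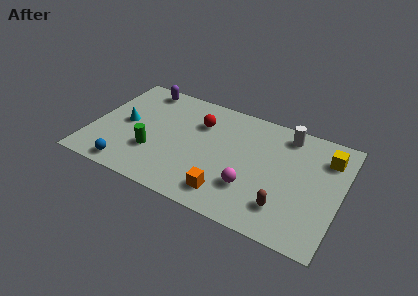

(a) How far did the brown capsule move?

0.6

From (10.1, 2.3) to (10.4, 1.8), the brown capsule covered √(0.3² + 0.5²) ≈ 0.6 units.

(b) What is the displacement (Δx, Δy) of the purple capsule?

(0.5, 0.3)

From the two frames, the purple capsule sits at roughly (1.7, 6.5) before and (2.2, 6.8) after.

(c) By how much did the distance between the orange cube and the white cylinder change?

+1.5

Before: roughly 4.3 units apart; after: 5.8. That's 1.5 units further apart.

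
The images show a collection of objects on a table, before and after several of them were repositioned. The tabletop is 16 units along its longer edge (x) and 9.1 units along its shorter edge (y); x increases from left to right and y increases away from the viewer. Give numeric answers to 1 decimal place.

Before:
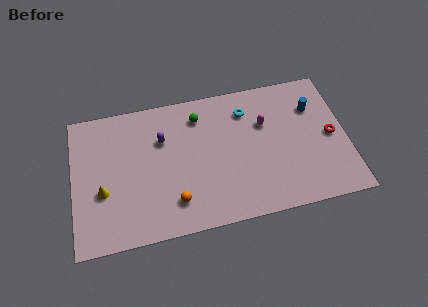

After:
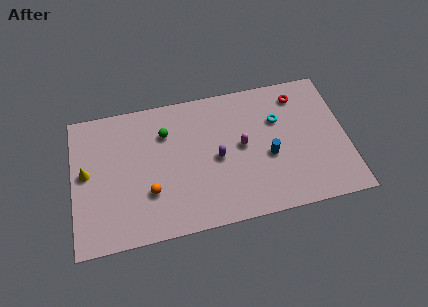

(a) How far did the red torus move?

3.5

From (15.1, 4.4) to (13.4, 7.5), the red torus covered √(1.7² + 3.1²) ≈ 3.5 units.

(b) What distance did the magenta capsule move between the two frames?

1.8

From (11.3, 6.0) to (9.9, 4.8), the magenta capsule covered √(1.4² + 1.2²) ≈ 1.8 units.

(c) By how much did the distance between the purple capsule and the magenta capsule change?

-4.4

Before: roughly 6.0 units apart; after: 1.6. That's 4.4 units closer together.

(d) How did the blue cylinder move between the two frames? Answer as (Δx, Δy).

(-2.8, -2.7)

The blue cylinder started near (14.2, 6.5) and ended near (11.4, 3.8).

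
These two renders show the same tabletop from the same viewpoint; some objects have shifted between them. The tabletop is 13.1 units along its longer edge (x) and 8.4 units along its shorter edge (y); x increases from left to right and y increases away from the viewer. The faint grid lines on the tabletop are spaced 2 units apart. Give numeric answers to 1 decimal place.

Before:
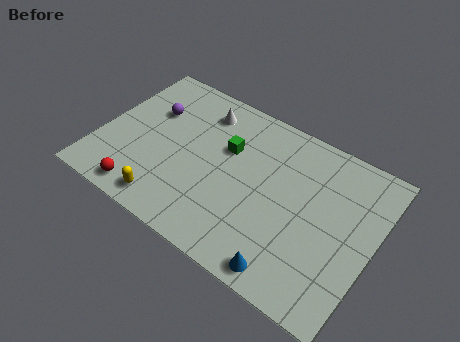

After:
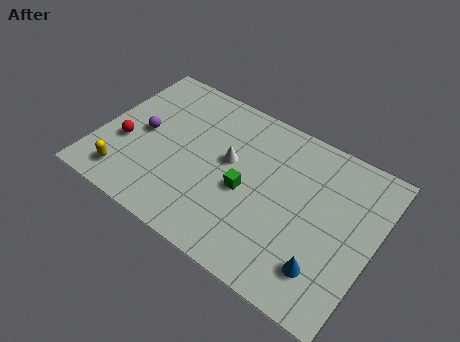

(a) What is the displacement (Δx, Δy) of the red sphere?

(-1.3, 2.2)

The red sphere was at about (2.6, 1.0) and moved to about (1.3, 3.2).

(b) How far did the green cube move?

2.1

From (5.9, 5.4) to (7.1, 3.7), the green cube covered √(1.2² + 1.7²) ≈ 2.1 units.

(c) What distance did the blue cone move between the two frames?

1.8

From (9.7, 0.9) to (11.2, 1.9), the blue cone covered √(1.5² + 1.0²) ≈ 1.8 units.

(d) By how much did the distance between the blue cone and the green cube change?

-1.4

Before: roughly 5.9 units apart; after: 4.5. That's 1.4 units closer together.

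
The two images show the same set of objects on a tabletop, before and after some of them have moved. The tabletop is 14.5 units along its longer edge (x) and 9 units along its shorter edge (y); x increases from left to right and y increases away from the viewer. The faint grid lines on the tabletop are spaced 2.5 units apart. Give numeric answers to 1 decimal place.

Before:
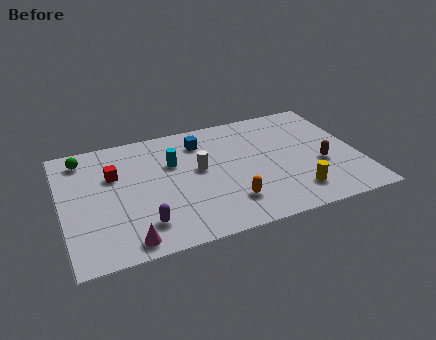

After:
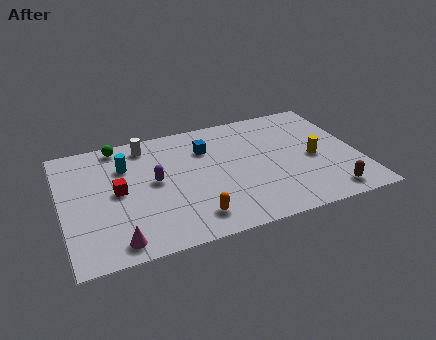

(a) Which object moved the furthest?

the white cylinder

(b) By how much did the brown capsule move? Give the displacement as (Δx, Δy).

(0.1, -2.3)

The brown capsule started near (12.6, 3.5) and ended near (12.7, 1.2).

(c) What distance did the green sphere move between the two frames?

1.9

The green sphere was near (1.2, 7.6) before and (3.0, 8.1) after, so it travelled √(1.8² + 0.5²) ≈ 1.9 units.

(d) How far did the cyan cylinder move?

2.4

The cyan cylinder was near (5.5, 5.9) before and (3.2, 6.4) after, so it travelled √(2.3² + 0.5²) ≈ 2.4 units.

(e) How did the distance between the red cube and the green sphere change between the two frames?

+1.3

Before: roughly 2.2 units apart; after: 3.5. That's 1.3 units further apart.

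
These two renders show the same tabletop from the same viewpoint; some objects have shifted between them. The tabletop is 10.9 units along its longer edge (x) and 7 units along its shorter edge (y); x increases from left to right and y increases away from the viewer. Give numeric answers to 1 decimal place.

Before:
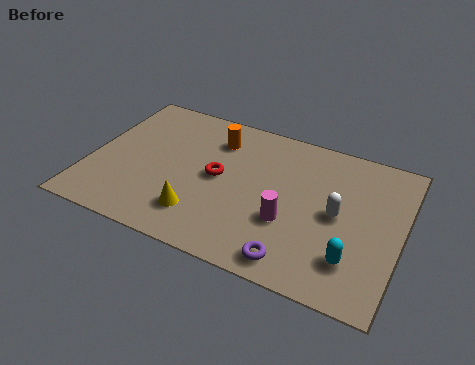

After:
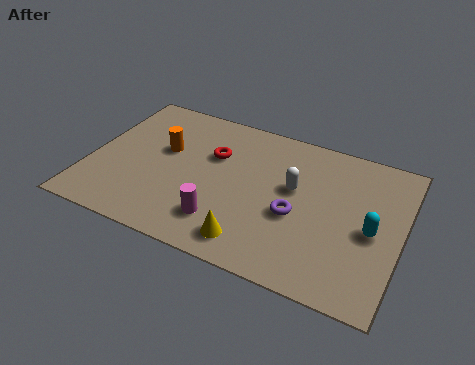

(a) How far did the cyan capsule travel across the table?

1.6

The cyan capsule moved from about (9.4, 1.7) to (9.9, 3.2), a distance of √(0.5² + 1.5²) ≈ 1.6.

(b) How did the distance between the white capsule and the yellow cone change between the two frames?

-1.8

Before: roughly 5.0 units apart; after: 3.2. That's 1.8 units closer together.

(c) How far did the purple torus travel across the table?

2.0

From (7.5, 0.9) to (7.3, 2.9), the purple torus covered √(0.2² + 2.0²) ≈ 2.0 units.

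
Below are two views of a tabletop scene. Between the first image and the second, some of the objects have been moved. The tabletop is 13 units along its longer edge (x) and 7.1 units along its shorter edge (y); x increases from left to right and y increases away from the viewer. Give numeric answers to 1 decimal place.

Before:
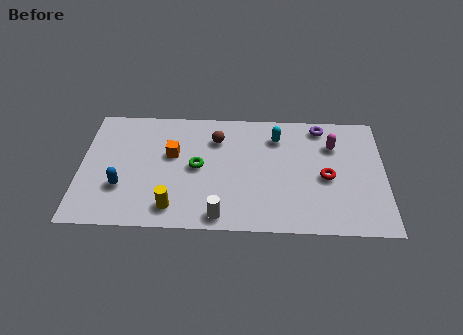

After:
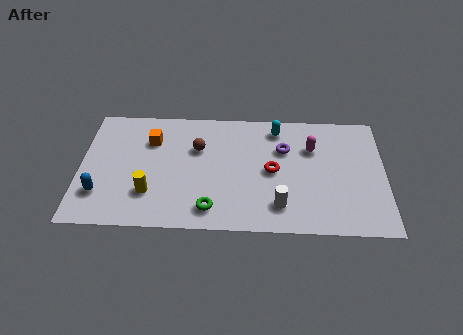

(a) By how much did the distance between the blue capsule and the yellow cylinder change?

-0.4

They were about 2.5 units apart before and 2.1 after — 0.4 units closer together.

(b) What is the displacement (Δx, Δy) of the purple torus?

(-1.6, -1.4)

The purple torus started near (10.3, 6.2) and ended near (8.7, 4.8).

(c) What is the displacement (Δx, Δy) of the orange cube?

(-0.9, 0.8)

The orange cube started near (3.9, 4.3) and ended near (3.0, 5.1).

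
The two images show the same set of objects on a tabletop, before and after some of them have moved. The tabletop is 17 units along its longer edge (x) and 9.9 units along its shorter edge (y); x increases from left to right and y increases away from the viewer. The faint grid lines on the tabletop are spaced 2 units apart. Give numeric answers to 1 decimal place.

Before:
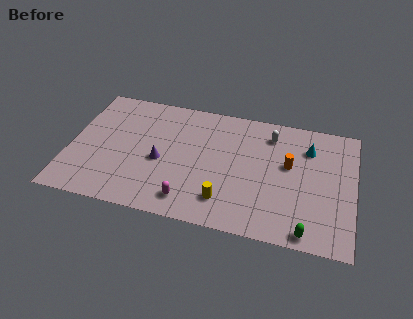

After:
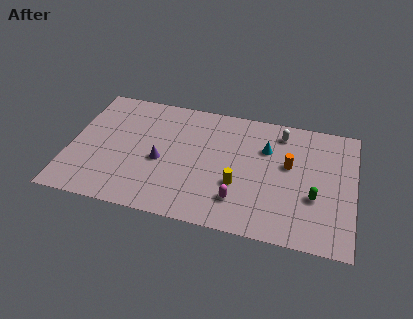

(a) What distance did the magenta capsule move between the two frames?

3.0

The magenta capsule was near (7.4, 1.6) before and (10.3, 2.3) after, so it travelled √(2.9² + 0.7²) ≈ 3.0 units.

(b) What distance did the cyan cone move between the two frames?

2.6

The cyan cone moved from about (14.2, 7.4) to (11.7, 6.8), a distance of √(2.5² + 0.6²) ≈ 2.6.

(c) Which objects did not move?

the orange cylinder and the purple cone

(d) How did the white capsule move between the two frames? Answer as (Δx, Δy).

(0.6, 0.3)

From the two frames, the white capsule sits at roughly (11.9, 8.0) before and (12.5, 8.3) after.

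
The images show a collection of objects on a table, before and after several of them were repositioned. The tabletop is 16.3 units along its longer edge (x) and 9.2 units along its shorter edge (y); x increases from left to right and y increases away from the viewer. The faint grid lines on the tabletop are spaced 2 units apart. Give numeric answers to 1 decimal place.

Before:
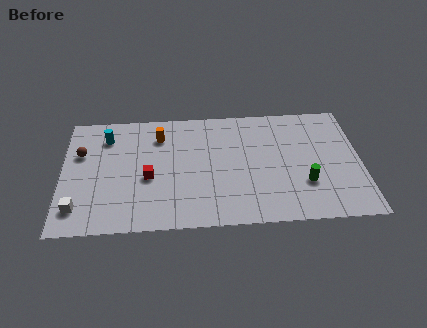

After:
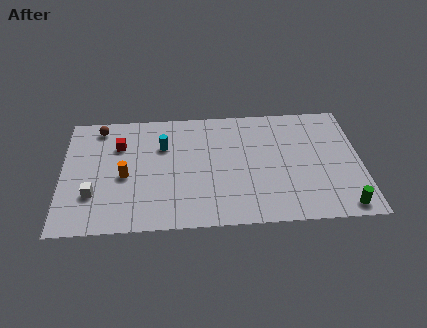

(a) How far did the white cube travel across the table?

1.3

The white cube moved from about (0.9, 1.8) to (1.7, 2.8), a distance of √(0.8² + 1.0²) ≈ 1.3.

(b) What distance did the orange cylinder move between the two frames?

3.6

The orange cylinder moved from about (5.3, 7.1) to (3.4, 4.1), a distance of √(1.9² + 3.0²) ≈ 3.6.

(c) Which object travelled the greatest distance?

the orange cylinder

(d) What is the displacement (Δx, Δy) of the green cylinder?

(2.0, -1.9)

The green cylinder started near (13.2, 2.9) and ended near (15.2, 1.0).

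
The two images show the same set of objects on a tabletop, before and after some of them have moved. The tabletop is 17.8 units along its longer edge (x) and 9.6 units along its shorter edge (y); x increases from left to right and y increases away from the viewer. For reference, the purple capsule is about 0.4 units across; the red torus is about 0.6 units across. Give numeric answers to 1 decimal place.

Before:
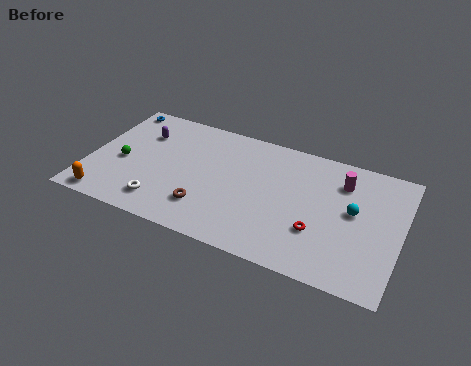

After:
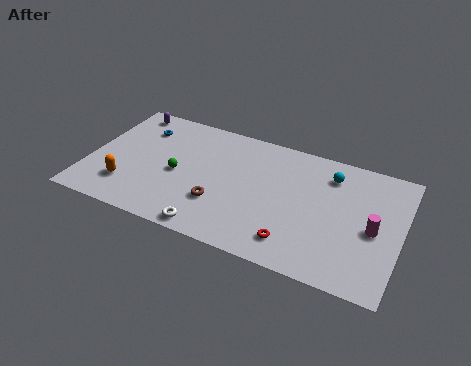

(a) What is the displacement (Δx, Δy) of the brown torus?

(0.7, 0.6)

The brown torus started near (7.0, 2.4) and ended near (7.7, 3.0).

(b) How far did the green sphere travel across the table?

3.2

From (1.9, 4.2) to (5.1, 4.4), the green sphere covered √(3.2² + 0.2²) ≈ 3.2 units.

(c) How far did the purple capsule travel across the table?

1.9

The purple capsule moved from about (2.7, 6.9) to (1.6, 8.5), a distance of √(1.1² + 1.6²) ≈ 1.9.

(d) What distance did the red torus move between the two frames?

1.8

The red torus was near (13.3, 3.1) before and (12.1, 1.8) after, so it travelled √(1.2² + 1.3²) ≈ 1.8 units.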